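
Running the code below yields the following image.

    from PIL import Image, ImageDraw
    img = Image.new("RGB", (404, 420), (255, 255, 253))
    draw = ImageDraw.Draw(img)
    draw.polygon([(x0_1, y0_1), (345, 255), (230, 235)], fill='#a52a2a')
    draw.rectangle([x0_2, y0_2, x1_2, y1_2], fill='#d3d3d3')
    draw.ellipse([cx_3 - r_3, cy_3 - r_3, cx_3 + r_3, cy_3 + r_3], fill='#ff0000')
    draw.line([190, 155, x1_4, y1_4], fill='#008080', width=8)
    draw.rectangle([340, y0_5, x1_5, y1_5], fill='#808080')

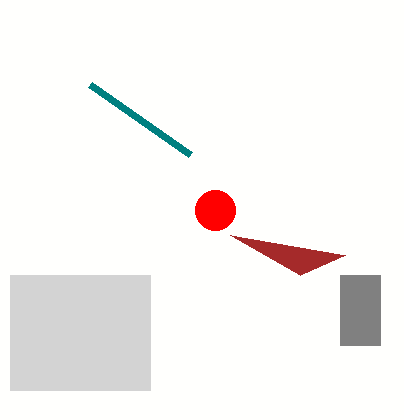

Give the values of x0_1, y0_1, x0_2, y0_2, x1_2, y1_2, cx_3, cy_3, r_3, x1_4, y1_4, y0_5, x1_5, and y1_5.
x0_1 = 300; y0_1 = 275; x0_2 = 10; y0_2 = 275; x1_2 = 150; y1_2 = 390; cx_3 = 215; cy_3 = 210; r_3 = 20; x1_4 = 90; y1_4 = 85; y0_5 = 275; x1_5 = 380; y1_5 = 345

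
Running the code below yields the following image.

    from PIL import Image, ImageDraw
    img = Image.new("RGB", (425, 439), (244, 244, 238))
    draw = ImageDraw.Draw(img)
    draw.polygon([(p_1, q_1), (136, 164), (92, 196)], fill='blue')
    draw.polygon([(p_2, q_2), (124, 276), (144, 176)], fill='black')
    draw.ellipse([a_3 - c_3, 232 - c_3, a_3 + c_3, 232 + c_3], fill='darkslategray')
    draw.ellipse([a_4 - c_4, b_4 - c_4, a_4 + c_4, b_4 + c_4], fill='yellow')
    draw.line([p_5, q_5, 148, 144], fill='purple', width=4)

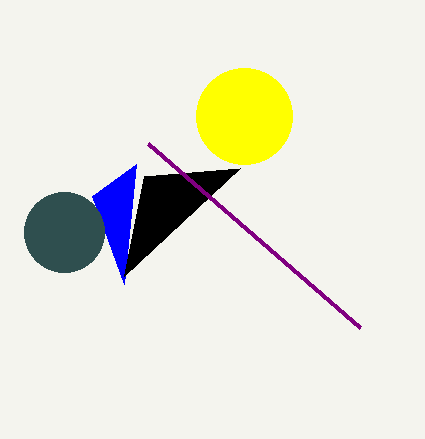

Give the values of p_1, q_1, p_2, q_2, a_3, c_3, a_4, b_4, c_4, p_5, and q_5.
p_1 = 124, q_1 = 284, p_2 = 240, q_2 = 168, a_3 = 64, c_3 = 40, a_4 = 244, b_4 = 116, c_4 = 48, p_5 = 360, q_5 = 328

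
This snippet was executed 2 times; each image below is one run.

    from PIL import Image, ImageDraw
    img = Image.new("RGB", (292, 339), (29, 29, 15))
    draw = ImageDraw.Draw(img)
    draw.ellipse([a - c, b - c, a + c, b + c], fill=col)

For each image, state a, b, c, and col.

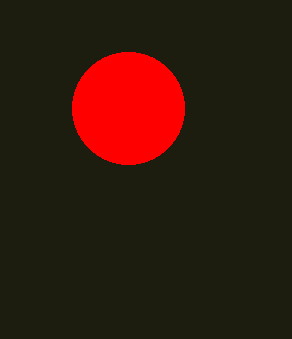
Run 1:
a = 128; b = 108; c = 56; col = 'red'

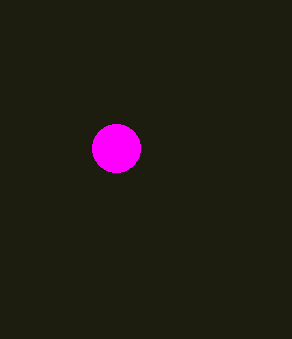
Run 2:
a = 116
b = 148
c = 24
col = 'magenta'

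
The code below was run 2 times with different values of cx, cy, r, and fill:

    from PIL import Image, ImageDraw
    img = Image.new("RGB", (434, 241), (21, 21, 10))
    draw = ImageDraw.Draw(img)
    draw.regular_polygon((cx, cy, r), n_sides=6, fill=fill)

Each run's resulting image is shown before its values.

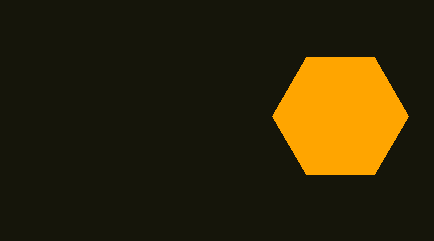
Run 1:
cx = 340, cy = 116, r = 68, fill = 'orange'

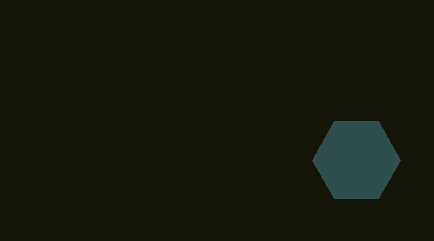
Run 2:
cx = 356
cy = 160
r = 44
fill = 'darkslategray'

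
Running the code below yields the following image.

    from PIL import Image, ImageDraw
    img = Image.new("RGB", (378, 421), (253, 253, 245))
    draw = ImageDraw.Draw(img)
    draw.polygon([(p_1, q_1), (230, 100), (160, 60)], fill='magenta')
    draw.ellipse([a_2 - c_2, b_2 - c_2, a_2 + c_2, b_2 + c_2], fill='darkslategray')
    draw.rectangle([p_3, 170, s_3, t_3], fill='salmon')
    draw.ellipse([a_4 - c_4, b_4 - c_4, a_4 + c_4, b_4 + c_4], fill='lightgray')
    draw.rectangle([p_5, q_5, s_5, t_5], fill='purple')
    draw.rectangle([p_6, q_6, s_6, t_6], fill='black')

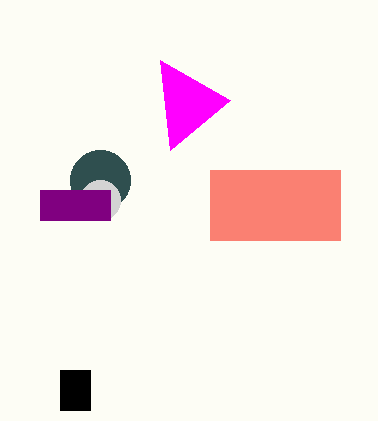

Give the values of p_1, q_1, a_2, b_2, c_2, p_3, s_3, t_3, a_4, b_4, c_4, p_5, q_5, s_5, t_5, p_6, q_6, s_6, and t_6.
p_1 = 170
q_1 = 150
a_2 = 100
b_2 = 180
c_2 = 30
p_3 = 210
s_3 = 340
t_3 = 240
a_4 = 100
b_4 = 200
c_4 = 20
p_5 = 40
q_5 = 190
s_5 = 110
t_5 = 220
p_6 = 60
q_6 = 370
s_6 = 90
t_6 = 410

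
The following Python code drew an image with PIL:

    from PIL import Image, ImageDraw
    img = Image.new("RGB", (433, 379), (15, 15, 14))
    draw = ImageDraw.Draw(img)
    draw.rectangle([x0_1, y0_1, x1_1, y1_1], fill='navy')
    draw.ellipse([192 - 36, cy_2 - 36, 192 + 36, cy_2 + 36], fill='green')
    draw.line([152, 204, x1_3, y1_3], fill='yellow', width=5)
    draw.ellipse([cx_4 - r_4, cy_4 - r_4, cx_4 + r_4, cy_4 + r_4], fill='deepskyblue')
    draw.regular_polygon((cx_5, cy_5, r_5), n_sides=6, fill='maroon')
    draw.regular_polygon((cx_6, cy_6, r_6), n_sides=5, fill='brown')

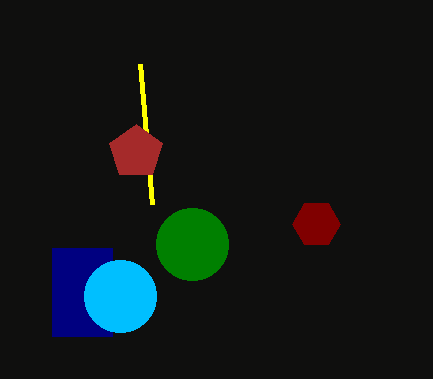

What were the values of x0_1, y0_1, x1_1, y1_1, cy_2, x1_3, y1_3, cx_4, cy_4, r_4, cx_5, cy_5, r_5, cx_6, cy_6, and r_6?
x0_1 = 52; y0_1 = 248; x1_1 = 112; y1_1 = 336; cy_2 = 244; x1_3 = 140; y1_3 = 64; cx_4 = 120; cy_4 = 296; r_4 = 36; cx_5 = 316; cy_5 = 224; r_5 = 24; cx_6 = 136; cy_6 = 152; r_6 = 28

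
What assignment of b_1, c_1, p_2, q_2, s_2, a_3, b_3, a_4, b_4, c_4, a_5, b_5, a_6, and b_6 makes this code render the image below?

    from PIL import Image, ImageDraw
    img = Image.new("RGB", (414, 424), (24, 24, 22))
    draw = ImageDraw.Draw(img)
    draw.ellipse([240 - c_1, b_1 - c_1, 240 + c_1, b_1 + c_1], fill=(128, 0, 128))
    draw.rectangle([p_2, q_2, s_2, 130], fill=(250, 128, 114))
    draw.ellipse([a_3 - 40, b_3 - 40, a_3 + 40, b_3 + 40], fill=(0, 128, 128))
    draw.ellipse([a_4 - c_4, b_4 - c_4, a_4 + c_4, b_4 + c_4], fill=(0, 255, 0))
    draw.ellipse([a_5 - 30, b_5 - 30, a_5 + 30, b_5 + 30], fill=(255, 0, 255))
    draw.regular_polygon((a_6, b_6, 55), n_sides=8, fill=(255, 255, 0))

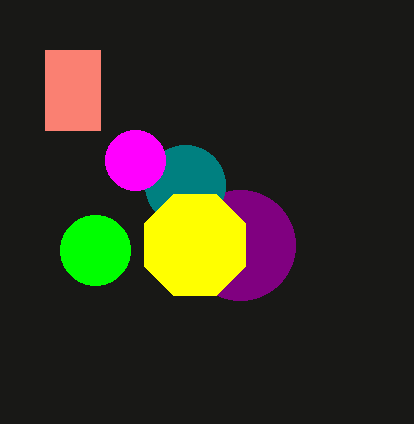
b_1 = 245, c_1 = 55, p_2 = 45, q_2 = 50, s_2 = 100, a_3 = 185, b_3 = 185, a_4 = 95, b_4 = 250, c_4 = 35, a_5 = 135, b_5 = 160, a_6 = 195, b_6 = 245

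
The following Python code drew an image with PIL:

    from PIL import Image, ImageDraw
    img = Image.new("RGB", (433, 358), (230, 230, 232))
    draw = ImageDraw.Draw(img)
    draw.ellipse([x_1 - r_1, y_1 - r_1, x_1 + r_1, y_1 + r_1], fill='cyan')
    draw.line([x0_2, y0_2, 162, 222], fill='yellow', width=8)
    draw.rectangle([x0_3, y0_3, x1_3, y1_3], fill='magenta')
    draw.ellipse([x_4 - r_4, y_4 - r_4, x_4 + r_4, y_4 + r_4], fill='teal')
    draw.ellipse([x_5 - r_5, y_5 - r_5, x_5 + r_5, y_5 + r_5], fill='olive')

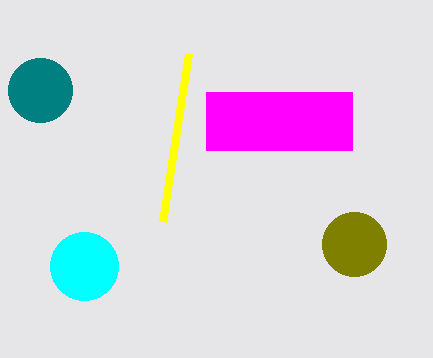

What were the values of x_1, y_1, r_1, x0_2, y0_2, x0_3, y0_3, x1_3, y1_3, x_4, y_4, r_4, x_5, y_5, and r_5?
x_1 = 84; y_1 = 266; r_1 = 34; x0_2 = 188; y0_2 = 54; x0_3 = 206; y0_3 = 92; x1_3 = 352; y1_3 = 150; x_4 = 40; y_4 = 90; r_4 = 32; x_5 = 354; y_5 = 244; r_5 = 32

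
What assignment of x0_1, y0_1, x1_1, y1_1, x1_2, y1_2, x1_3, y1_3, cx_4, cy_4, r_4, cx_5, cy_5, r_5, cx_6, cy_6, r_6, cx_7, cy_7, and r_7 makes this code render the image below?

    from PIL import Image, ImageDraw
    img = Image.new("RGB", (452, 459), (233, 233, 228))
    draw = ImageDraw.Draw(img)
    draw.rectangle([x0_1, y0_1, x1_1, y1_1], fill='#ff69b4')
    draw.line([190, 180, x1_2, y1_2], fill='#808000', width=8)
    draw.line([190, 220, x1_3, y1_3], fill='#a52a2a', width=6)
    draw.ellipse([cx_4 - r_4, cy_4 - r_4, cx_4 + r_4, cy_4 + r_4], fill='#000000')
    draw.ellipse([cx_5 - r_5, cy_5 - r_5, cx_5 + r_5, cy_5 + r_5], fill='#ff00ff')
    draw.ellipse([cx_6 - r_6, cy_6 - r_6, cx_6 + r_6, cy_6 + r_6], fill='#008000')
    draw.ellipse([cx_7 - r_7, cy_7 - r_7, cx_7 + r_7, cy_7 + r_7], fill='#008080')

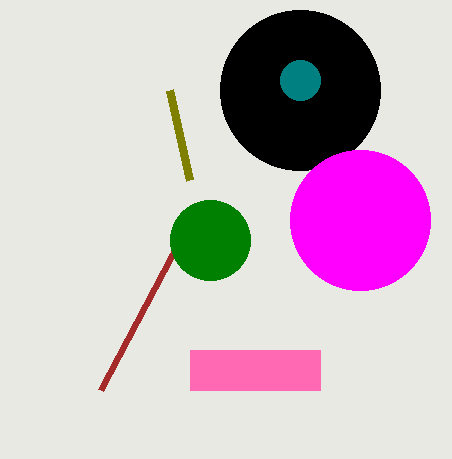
x0_1 = 190; y0_1 = 350; x1_1 = 320; y1_1 = 390; x1_2 = 170; y1_2 = 90; x1_3 = 100; y1_3 = 390; cx_4 = 300; cy_4 = 90; r_4 = 80; cx_5 = 360; cy_5 = 220; r_5 = 70; cx_6 = 210; cy_6 = 240; r_6 = 40; cx_7 = 300; cy_7 = 80; r_7 = 20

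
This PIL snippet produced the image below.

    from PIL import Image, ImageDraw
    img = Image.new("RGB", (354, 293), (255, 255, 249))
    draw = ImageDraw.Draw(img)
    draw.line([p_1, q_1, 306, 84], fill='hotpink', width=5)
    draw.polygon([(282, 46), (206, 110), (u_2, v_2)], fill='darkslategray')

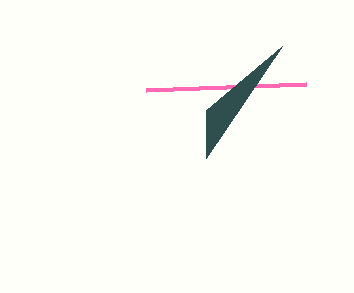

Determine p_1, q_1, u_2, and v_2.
p_1 = 146
q_1 = 90
u_2 = 206
v_2 = 158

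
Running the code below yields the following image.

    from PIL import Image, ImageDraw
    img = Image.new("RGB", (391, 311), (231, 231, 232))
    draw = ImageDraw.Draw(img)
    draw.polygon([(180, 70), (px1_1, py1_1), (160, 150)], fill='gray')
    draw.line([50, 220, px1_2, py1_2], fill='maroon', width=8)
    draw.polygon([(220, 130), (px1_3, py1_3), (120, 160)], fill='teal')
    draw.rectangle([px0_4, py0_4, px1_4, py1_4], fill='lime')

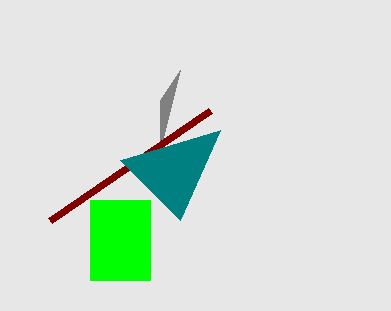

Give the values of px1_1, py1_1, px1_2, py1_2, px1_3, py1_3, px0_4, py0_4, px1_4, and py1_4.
px1_1 = 160, py1_1 = 100, px1_2 = 210, py1_2 = 110, px1_3 = 180, py1_3 = 220, px0_4 = 90, py0_4 = 200, px1_4 = 150, py1_4 = 280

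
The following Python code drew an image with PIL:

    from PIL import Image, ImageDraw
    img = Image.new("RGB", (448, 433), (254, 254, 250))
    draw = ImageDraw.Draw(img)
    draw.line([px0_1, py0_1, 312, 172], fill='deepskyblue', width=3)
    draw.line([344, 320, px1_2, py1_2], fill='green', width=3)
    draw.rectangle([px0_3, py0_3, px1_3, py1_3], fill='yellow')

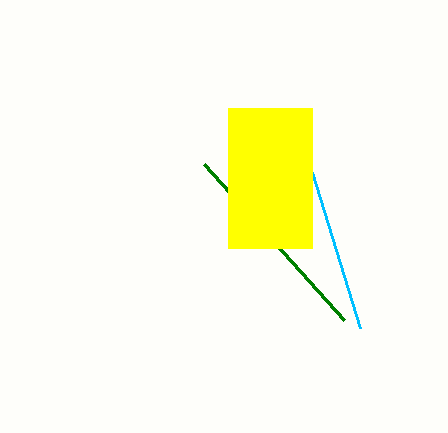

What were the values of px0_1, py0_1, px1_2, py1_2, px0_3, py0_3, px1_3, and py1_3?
px0_1 = 360, py0_1 = 328, px1_2 = 204, py1_2 = 164, px0_3 = 228, py0_3 = 108, px1_3 = 312, py1_3 = 248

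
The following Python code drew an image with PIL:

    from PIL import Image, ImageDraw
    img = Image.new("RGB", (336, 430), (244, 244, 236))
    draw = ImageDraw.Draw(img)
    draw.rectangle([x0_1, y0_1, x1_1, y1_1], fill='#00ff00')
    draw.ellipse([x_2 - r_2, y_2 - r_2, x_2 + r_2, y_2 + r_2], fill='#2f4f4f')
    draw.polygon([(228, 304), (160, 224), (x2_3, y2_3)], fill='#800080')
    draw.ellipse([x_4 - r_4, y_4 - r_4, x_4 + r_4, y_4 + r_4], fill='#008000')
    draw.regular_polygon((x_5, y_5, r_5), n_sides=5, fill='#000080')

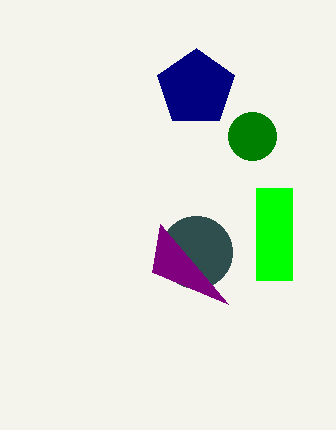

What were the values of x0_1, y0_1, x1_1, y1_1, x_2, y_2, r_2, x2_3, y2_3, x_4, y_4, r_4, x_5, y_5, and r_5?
x0_1 = 256, y0_1 = 188, x1_1 = 292, y1_1 = 280, x_2 = 196, y_2 = 252, r_2 = 36, x2_3 = 152, y2_3 = 272, x_4 = 252, y_4 = 136, r_4 = 24, x_5 = 196, y_5 = 88, r_5 = 40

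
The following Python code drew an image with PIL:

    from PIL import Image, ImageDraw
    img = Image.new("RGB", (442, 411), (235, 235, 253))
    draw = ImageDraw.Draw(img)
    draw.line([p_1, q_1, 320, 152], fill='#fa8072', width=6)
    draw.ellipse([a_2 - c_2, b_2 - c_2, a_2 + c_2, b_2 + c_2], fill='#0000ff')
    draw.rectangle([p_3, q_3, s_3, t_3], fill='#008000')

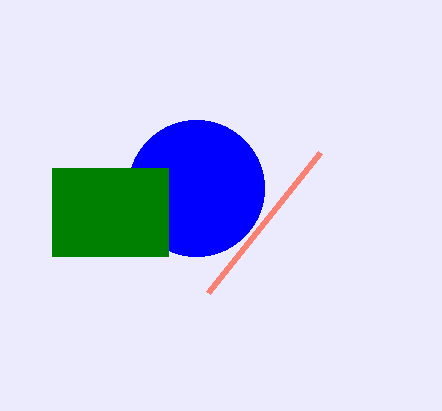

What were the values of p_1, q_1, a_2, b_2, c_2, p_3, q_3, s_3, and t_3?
p_1 = 208
q_1 = 292
a_2 = 196
b_2 = 188
c_2 = 68
p_3 = 52
q_3 = 168
s_3 = 168
t_3 = 256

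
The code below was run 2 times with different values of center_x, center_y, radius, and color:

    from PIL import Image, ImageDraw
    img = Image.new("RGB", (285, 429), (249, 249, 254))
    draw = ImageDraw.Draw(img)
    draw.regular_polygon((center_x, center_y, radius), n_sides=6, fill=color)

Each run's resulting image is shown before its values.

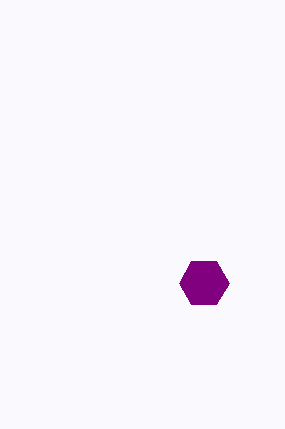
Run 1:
center_x = 204, center_y = 283, radius = 25, color = 'purple'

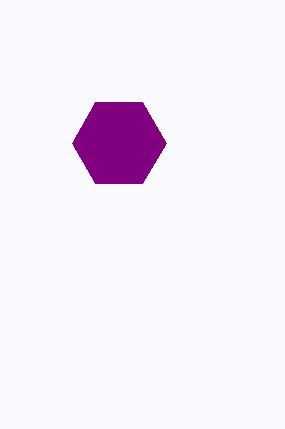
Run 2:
center_x = 119; center_y = 143; radius = 47; color = 'purple'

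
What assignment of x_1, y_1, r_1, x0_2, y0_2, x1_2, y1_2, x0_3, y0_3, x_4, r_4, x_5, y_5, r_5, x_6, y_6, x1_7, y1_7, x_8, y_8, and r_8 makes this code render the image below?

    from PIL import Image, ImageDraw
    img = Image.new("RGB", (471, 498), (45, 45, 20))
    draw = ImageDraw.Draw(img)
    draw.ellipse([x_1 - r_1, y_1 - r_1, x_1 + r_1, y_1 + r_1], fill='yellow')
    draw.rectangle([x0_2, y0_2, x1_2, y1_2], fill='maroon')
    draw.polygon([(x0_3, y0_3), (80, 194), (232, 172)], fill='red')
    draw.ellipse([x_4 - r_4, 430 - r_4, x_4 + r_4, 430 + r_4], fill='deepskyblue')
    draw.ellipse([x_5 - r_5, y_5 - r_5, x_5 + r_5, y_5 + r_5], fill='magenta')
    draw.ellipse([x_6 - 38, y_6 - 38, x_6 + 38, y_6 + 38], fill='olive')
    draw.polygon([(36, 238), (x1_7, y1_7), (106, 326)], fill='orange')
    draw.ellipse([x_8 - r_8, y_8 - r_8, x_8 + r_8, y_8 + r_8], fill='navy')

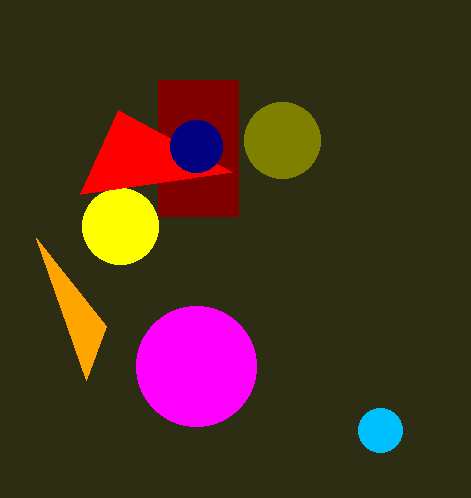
x_1 = 120
y_1 = 226
r_1 = 38
x0_2 = 158
y0_2 = 80
x1_2 = 238
y1_2 = 216
x0_3 = 118
y0_3 = 110
x_4 = 380
r_4 = 22
x_5 = 196
y_5 = 366
r_5 = 60
x_6 = 282
y_6 = 140
x1_7 = 86
y1_7 = 380
x_8 = 196
y_8 = 146
r_8 = 26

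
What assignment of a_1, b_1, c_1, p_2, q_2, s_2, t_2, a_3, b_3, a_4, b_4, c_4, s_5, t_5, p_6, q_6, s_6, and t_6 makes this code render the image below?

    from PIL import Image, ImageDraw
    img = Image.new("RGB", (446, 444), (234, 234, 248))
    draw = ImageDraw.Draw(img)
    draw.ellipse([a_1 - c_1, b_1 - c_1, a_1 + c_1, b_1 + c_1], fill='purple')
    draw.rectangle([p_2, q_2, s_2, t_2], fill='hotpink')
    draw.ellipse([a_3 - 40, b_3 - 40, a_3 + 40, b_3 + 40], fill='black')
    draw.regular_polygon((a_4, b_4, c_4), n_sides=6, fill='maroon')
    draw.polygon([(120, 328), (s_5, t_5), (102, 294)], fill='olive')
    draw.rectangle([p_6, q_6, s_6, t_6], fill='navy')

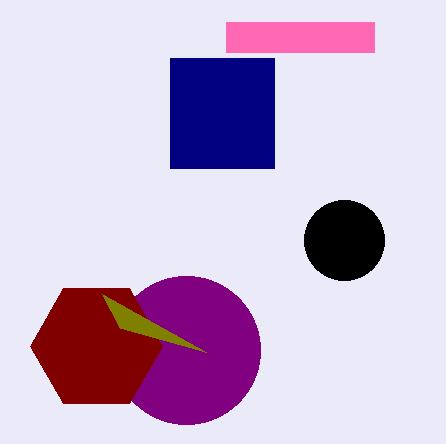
a_1 = 186
b_1 = 350
c_1 = 74
p_2 = 226
q_2 = 22
s_2 = 374
t_2 = 52
a_3 = 344
b_3 = 240
a_4 = 96
b_4 = 346
c_4 = 66
s_5 = 206
t_5 = 352
p_6 = 170
q_6 = 58
s_6 = 274
t_6 = 168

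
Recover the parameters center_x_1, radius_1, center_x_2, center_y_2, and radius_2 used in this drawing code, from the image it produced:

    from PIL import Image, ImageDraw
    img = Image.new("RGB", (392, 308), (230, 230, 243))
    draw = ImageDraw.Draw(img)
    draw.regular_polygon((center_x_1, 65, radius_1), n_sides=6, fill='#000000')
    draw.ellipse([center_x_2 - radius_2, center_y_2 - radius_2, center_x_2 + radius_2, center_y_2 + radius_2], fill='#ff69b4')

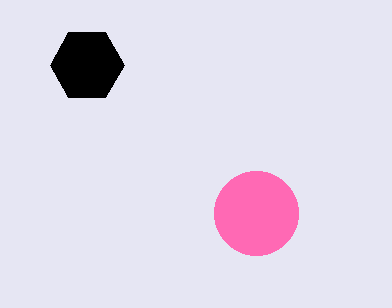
center_x_1 = 87; radius_1 = 37; center_x_2 = 256; center_y_2 = 213; radius_2 = 42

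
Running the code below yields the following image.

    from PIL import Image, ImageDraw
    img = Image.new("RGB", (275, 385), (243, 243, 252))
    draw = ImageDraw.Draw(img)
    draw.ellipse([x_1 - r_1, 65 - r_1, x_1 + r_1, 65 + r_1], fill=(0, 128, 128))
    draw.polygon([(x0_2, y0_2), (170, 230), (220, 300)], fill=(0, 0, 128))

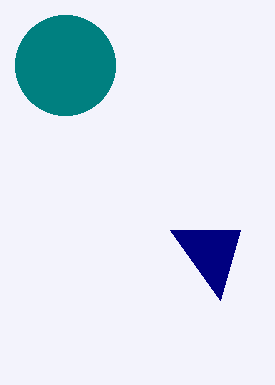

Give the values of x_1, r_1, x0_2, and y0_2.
x_1 = 65, r_1 = 50, x0_2 = 240, y0_2 = 230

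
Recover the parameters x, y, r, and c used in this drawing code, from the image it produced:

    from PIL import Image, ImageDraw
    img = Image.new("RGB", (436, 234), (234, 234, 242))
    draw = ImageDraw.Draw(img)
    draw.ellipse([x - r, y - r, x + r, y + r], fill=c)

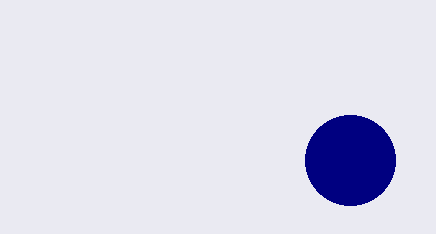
x = 350, y = 160, r = 45, c = 'navy'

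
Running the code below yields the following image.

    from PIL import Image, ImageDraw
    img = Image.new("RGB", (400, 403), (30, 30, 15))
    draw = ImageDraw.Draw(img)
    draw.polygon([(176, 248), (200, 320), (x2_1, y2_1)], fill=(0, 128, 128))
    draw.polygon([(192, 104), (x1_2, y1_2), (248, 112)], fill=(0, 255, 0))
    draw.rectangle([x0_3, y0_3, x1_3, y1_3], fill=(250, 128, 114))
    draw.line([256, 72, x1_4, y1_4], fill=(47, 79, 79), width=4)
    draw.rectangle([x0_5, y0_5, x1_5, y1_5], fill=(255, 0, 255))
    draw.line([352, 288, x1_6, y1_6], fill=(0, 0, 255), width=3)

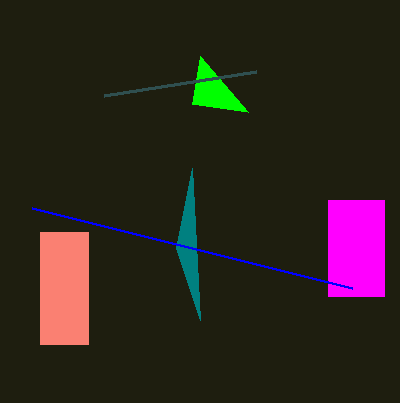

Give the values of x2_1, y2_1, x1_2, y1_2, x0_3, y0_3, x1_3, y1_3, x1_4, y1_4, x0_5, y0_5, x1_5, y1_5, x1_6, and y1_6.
x2_1 = 192
y2_1 = 168
x1_2 = 200
y1_2 = 56
x0_3 = 40
y0_3 = 232
x1_3 = 88
y1_3 = 344
x1_4 = 104
y1_4 = 96
x0_5 = 328
y0_5 = 200
x1_5 = 384
y1_5 = 296
x1_6 = 32
y1_6 = 208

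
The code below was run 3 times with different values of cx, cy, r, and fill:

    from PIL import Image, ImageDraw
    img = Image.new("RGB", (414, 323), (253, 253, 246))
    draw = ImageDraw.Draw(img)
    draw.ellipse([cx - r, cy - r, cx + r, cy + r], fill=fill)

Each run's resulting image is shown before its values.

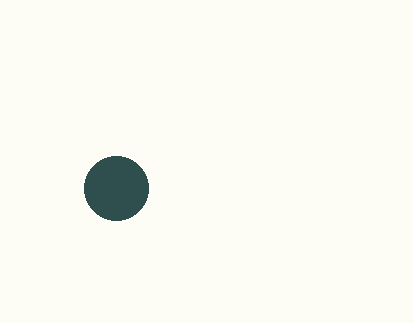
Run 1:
cx = 116, cy = 188, r = 32, fill = 'darkslategray'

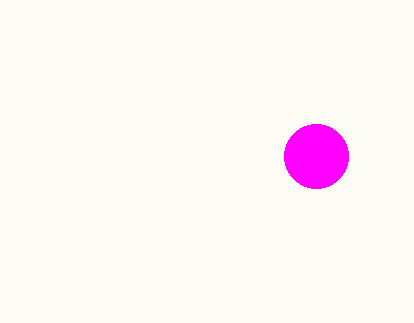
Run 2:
cx = 316, cy = 156, r = 32, fill = 'magenta'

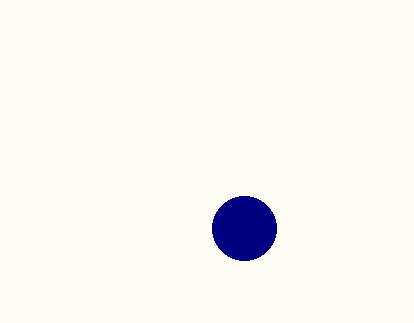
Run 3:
cx = 244, cy = 228, r = 32, fill = 'navy'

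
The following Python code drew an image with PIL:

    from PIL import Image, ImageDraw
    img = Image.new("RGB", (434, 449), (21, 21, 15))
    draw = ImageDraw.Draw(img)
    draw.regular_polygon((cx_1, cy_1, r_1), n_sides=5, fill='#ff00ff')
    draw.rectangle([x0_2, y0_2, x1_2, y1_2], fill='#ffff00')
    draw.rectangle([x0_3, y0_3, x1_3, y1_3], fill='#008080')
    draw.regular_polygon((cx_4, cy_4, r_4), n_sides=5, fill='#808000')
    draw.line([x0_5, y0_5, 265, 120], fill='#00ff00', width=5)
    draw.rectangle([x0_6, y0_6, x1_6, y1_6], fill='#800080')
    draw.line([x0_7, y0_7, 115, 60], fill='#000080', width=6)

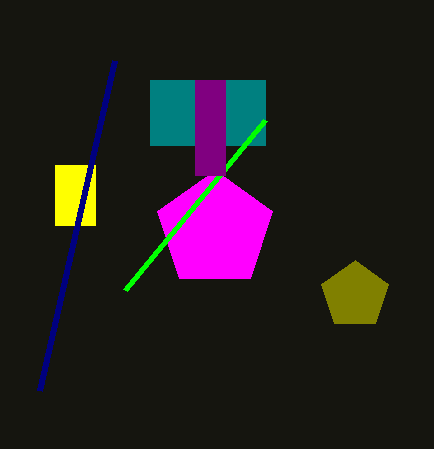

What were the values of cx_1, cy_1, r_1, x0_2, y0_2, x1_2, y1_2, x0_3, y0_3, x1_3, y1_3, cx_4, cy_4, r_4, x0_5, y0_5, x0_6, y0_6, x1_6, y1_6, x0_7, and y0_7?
cx_1 = 215; cy_1 = 230; r_1 = 60; x0_2 = 55; y0_2 = 165; x1_2 = 95; y1_2 = 225; x0_3 = 150; y0_3 = 80; x1_3 = 265; y1_3 = 145; cx_4 = 355; cy_4 = 295; r_4 = 35; x0_5 = 125; y0_5 = 290; x0_6 = 195; y0_6 = 80; x1_6 = 225; y1_6 = 175; x0_7 = 40; y0_7 = 390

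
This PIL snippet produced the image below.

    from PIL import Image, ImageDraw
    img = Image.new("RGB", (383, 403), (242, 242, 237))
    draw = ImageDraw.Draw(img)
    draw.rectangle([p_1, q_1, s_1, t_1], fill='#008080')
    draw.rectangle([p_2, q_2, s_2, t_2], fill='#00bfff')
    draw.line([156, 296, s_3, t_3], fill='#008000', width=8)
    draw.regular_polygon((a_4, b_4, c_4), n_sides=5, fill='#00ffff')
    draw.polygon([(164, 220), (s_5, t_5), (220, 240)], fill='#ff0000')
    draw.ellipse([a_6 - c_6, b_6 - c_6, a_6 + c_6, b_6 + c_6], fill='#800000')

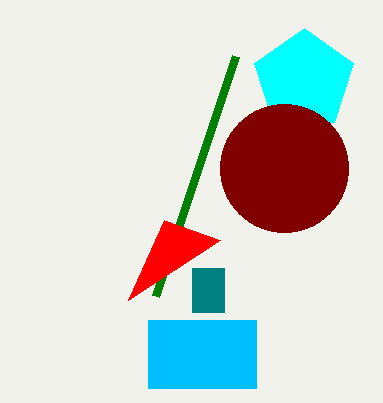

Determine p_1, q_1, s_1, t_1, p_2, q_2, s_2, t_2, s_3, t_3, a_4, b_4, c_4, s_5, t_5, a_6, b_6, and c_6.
p_1 = 192; q_1 = 268; s_1 = 224; t_1 = 312; p_2 = 148; q_2 = 320; s_2 = 256; t_2 = 388; s_3 = 236; t_3 = 56; a_4 = 304; b_4 = 80; c_4 = 52; s_5 = 128; t_5 = 300; a_6 = 284; b_6 = 168; c_6 = 64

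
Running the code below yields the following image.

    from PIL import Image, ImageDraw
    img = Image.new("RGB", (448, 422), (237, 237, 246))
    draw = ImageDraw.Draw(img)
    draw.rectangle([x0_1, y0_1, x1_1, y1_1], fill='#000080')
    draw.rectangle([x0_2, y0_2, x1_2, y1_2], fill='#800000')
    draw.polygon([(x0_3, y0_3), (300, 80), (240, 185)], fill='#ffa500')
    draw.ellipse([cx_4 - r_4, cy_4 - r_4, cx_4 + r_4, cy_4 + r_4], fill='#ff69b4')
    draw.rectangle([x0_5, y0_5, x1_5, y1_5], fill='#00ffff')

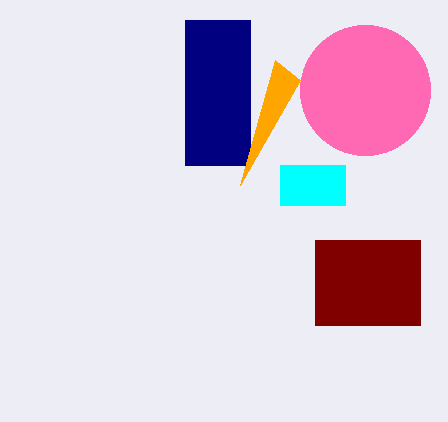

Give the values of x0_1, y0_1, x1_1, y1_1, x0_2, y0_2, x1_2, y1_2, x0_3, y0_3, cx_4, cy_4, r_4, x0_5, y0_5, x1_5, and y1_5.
x0_1 = 185; y0_1 = 20; x1_1 = 250; y1_1 = 165; x0_2 = 315; y0_2 = 240; x1_2 = 420; y1_2 = 325; x0_3 = 275; y0_3 = 60; cx_4 = 365; cy_4 = 90; r_4 = 65; x0_5 = 280; y0_5 = 165; x1_5 = 345; y1_5 = 205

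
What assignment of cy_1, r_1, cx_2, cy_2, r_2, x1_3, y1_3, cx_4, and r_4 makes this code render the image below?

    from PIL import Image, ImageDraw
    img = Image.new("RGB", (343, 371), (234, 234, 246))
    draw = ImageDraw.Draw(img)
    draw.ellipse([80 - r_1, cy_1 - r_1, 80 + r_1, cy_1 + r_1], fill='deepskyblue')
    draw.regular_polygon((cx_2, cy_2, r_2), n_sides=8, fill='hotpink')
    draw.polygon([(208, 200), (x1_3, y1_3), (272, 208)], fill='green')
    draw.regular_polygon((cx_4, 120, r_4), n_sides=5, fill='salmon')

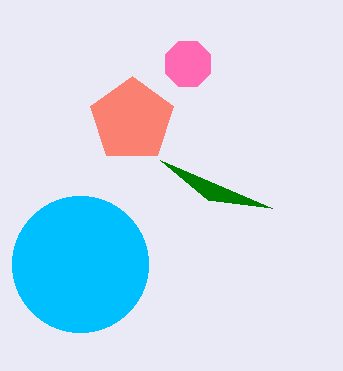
cy_1 = 264
r_1 = 68
cx_2 = 188
cy_2 = 64
r_2 = 24
x1_3 = 160
y1_3 = 160
cx_4 = 132
r_4 = 44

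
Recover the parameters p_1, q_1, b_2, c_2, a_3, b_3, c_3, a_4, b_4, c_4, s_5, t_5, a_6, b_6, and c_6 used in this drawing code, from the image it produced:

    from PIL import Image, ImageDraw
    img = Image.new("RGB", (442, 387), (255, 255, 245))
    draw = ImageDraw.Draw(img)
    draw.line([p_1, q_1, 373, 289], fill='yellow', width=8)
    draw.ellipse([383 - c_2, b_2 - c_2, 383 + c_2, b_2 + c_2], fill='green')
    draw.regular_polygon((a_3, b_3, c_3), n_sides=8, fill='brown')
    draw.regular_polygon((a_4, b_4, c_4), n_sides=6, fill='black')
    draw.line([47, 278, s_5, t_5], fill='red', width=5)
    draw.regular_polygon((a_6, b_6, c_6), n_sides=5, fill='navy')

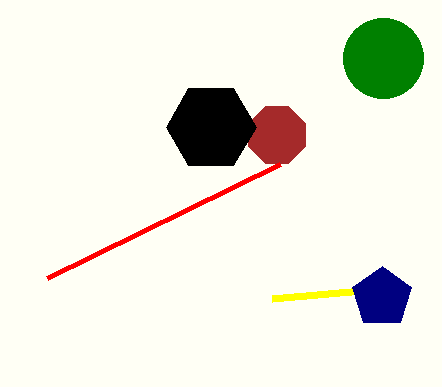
p_1 = 272; q_1 = 298; b_2 = 58; c_2 = 40; a_3 = 277; b_3 = 135; c_3 = 31; a_4 = 211; b_4 = 127; c_4 = 45; s_5 = 280; t_5 = 164; a_6 = 382; b_6 = 297; c_6 = 31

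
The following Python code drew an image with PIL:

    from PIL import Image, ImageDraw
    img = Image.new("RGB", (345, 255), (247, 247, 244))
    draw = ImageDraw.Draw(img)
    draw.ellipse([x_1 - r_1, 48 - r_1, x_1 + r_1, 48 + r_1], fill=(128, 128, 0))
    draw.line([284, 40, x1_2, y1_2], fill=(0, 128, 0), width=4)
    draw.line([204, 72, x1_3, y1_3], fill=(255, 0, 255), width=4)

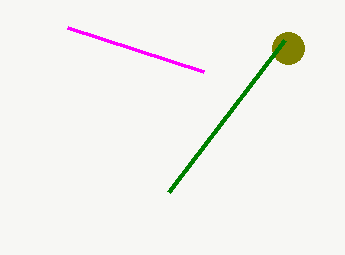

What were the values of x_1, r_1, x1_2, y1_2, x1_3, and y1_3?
x_1 = 288; r_1 = 16; x1_2 = 168; y1_2 = 192; x1_3 = 68; y1_3 = 28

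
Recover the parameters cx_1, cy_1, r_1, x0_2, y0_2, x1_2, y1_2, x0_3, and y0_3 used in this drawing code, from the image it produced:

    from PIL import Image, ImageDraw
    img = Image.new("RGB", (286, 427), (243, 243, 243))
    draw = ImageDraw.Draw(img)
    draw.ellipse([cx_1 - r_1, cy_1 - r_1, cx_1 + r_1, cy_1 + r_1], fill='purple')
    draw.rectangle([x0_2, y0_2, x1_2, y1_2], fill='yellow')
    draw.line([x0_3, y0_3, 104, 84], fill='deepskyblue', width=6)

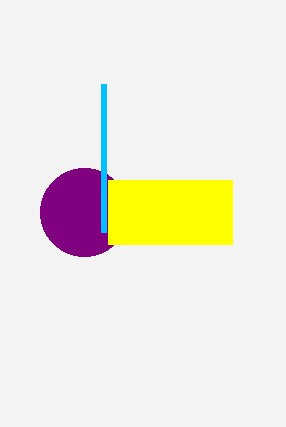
cx_1 = 84
cy_1 = 212
r_1 = 44
x0_2 = 108
y0_2 = 180
x1_2 = 232
y1_2 = 244
x0_3 = 104
y0_3 = 232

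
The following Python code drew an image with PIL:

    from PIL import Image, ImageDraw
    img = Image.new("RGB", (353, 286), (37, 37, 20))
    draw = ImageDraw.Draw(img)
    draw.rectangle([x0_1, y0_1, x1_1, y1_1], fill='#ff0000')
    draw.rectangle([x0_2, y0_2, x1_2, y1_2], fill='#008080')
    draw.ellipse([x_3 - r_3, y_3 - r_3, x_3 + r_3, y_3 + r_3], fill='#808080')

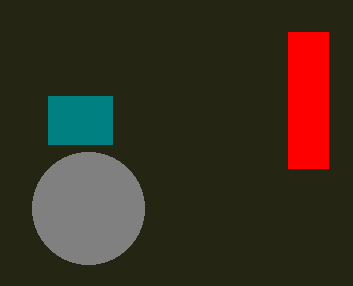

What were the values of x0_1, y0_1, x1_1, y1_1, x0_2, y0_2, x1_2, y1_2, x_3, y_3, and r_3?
x0_1 = 288, y0_1 = 32, x1_1 = 328, y1_1 = 168, x0_2 = 48, y0_2 = 96, x1_2 = 112, y1_2 = 144, x_3 = 88, y_3 = 208, r_3 = 56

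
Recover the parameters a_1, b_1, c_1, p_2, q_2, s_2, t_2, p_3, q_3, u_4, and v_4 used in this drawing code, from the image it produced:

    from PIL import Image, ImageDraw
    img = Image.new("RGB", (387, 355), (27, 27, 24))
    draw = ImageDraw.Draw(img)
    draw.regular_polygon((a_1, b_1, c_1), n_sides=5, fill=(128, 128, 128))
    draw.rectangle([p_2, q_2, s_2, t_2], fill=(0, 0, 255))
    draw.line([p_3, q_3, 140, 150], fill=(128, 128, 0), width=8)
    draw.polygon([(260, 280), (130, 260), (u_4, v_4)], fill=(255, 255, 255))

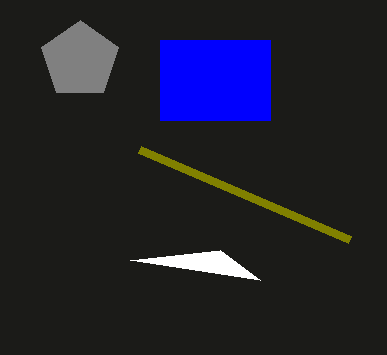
a_1 = 80; b_1 = 60; c_1 = 40; p_2 = 160; q_2 = 40; s_2 = 270; t_2 = 120; p_3 = 350; q_3 = 240; u_4 = 220; v_4 = 250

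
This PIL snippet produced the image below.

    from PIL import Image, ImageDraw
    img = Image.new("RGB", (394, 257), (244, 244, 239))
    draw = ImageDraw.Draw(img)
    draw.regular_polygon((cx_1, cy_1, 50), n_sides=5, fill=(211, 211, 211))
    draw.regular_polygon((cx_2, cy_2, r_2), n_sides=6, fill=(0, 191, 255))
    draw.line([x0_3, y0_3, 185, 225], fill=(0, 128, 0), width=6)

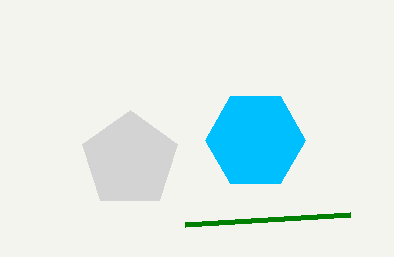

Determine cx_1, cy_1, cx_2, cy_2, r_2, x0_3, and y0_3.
cx_1 = 130
cy_1 = 160
cx_2 = 255
cy_2 = 140
r_2 = 50
x0_3 = 350
y0_3 = 215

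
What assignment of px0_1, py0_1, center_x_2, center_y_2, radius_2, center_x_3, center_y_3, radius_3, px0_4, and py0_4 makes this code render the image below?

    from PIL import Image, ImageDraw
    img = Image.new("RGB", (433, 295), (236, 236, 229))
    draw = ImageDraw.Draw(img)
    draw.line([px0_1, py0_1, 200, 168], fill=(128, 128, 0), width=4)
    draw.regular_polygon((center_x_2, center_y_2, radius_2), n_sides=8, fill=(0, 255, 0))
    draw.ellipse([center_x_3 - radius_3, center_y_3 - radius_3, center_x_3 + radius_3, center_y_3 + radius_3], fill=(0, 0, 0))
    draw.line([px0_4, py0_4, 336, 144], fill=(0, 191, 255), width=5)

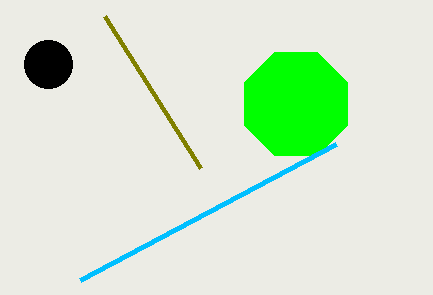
px0_1 = 104; py0_1 = 16; center_x_2 = 296; center_y_2 = 104; radius_2 = 56; center_x_3 = 48; center_y_3 = 64; radius_3 = 24; px0_4 = 80; py0_4 = 280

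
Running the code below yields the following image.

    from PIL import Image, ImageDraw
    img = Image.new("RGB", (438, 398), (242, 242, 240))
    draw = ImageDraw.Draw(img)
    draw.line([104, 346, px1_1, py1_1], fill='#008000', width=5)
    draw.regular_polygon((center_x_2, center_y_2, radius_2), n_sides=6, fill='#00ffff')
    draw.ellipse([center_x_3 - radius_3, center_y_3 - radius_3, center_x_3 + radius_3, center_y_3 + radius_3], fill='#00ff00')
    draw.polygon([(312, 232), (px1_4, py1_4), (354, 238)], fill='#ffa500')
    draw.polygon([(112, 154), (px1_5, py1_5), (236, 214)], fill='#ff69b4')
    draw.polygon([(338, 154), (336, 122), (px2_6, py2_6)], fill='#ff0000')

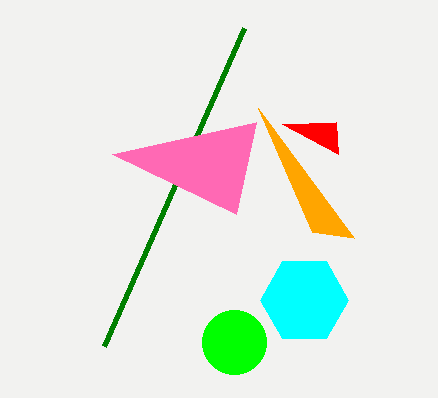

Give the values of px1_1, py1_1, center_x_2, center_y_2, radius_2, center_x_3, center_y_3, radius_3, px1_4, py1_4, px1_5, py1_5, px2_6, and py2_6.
px1_1 = 244, py1_1 = 28, center_x_2 = 304, center_y_2 = 300, radius_2 = 44, center_x_3 = 234, center_y_3 = 342, radius_3 = 32, px1_4 = 258, py1_4 = 108, px1_5 = 256, py1_5 = 122, px2_6 = 282, py2_6 = 124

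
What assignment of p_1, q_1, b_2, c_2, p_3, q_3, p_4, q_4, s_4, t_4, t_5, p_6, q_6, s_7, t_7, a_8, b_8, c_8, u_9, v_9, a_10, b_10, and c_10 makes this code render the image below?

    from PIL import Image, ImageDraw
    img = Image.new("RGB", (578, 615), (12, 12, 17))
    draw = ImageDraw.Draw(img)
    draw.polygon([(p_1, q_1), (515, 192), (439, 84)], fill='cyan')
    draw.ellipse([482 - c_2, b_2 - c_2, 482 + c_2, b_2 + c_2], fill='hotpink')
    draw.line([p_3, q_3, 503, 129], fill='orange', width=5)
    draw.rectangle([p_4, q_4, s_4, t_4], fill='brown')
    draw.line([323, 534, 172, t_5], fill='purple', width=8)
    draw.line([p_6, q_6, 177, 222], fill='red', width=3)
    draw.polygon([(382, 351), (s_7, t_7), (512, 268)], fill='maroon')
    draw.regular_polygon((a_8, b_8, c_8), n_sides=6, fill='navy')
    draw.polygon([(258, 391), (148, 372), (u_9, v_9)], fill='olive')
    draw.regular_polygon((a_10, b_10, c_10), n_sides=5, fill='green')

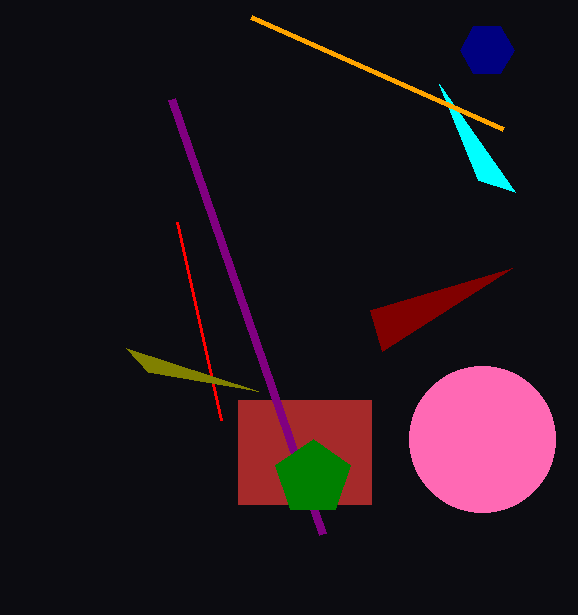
p_1 = 478, q_1 = 180, b_2 = 439, c_2 = 73, p_3 = 251, q_3 = 17, p_4 = 238, q_4 = 400, s_4 = 371, t_4 = 504, t_5 = 99, p_6 = 221, q_6 = 420, s_7 = 370, t_7 = 310, a_8 = 487, b_8 = 50, c_8 = 27, u_9 = 126, v_9 = 348, a_10 = 313, b_10 = 478, c_10 = 39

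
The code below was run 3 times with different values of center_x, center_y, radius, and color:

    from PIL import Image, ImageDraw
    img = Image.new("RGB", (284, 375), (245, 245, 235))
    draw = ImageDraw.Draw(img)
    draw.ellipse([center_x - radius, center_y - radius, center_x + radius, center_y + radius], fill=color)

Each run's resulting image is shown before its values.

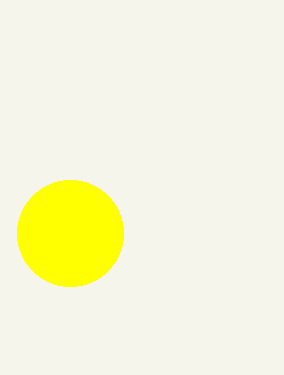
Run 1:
center_x = 70
center_y = 233
radius = 53
color = 'yellow'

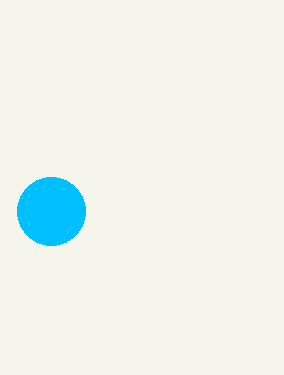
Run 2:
center_x = 51, center_y = 211, radius = 34, color = 'deepskyblue'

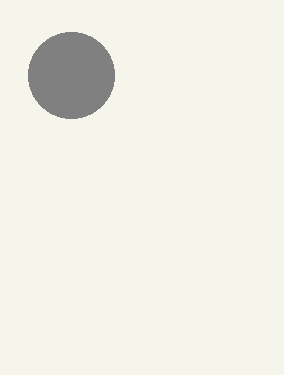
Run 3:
center_x = 71; center_y = 75; radius = 43; color = 'gray'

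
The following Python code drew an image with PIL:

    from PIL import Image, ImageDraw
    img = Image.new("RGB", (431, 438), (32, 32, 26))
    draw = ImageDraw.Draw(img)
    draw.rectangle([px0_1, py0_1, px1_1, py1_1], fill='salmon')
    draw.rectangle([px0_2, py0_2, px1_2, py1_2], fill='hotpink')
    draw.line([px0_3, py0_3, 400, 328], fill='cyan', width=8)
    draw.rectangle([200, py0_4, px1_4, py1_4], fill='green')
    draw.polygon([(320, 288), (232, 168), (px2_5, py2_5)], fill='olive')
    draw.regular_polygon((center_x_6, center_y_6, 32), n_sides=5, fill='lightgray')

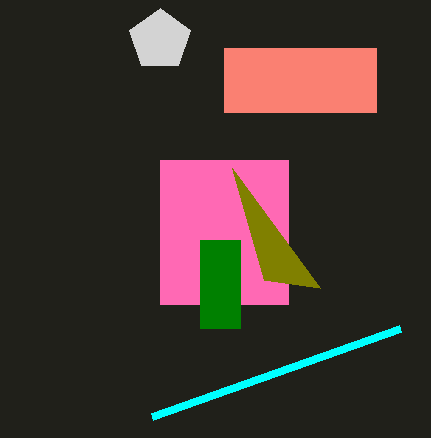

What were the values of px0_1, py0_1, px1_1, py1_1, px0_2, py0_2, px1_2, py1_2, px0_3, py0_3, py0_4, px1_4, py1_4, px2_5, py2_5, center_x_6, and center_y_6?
px0_1 = 224; py0_1 = 48; px1_1 = 376; py1_1 = 112; px0_2 = 160; py0_2 = 160; px1_2 = 288; py1_2 = 304; px0_3 = 152; py0_3 = 416; py0_4 = 240; px1_4 = 240; py1_4 = 328; px2_5 = 264; py2_5 = 280; center_x_6 = 160; center_y_6 = 40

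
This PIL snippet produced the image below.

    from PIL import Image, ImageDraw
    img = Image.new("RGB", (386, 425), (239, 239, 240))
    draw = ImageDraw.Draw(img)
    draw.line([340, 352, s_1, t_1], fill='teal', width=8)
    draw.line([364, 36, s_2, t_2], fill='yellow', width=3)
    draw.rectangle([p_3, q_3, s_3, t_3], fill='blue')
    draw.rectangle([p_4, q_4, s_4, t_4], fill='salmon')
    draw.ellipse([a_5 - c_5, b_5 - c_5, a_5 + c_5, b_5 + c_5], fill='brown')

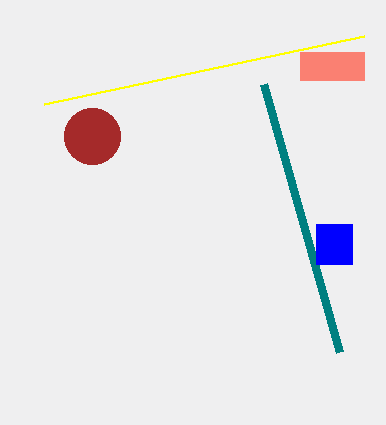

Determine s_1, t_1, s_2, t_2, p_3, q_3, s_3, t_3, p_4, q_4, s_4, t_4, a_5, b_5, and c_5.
s_1 = 264
t_1 = 84
s_2 = 44
t_2 = 104
p_3 = 316
q_3 = 224
s_3 = 352
t_3 = 264
p_4 = 300
q_4 = 52
s_4 = 364
t_4 = 80
a_5 = 92
b_5 = 136
c_5 = 28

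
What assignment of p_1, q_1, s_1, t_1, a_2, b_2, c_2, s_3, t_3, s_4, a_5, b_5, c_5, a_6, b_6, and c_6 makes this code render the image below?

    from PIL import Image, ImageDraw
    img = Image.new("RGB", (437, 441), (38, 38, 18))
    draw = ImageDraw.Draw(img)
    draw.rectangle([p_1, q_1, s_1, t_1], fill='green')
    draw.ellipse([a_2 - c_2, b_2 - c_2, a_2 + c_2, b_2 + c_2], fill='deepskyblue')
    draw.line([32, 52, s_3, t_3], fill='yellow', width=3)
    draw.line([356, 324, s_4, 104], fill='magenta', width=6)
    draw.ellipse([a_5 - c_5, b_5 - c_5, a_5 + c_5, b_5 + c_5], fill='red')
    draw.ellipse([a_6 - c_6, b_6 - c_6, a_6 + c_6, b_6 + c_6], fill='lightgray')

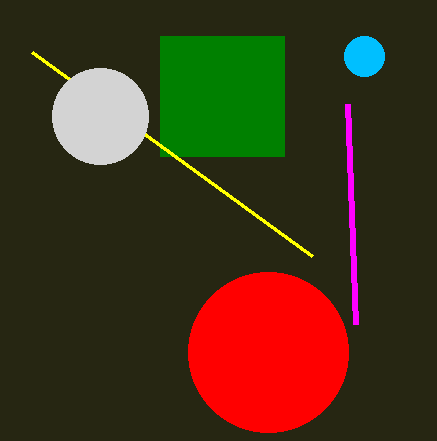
p_1 = 160
q_1 = 36
s_1 = 284
t_1 = 156
a_2 = 364
b_2 = 56
c_2 = 20
s_3 = 312
t_3 = 256
s_4 = 348
a_5 = 268
b_5 = 352
c_5 = 80
a_6 = 100
b_6 = 116
c_6 = 48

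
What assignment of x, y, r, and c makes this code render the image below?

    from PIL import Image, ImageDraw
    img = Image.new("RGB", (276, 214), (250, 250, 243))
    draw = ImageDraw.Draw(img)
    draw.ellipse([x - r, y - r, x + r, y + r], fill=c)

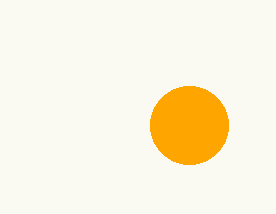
x = 189, y = 125, r = 39, c = 'orange'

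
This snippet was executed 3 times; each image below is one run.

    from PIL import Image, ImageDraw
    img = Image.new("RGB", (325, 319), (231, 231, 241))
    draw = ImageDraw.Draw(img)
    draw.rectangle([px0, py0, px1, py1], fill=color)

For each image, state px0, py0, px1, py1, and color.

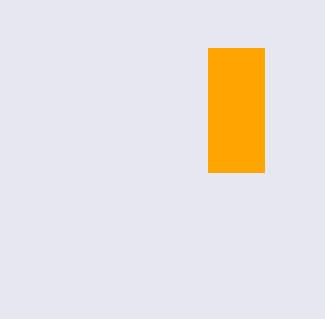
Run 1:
px0 = 208, py0 = 48, px1 = 264, py1 = 172, color = 'orange'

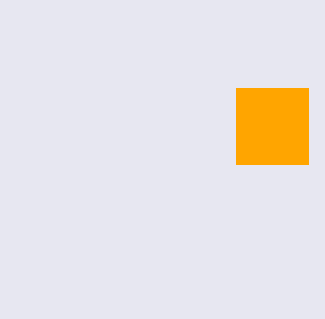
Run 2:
px0 = 236, py0 = 88, px1 = 308, py1 = 164, color = 'orange'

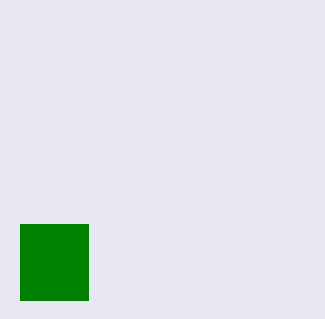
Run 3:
px0 = 20, py0 = 224, px1 = 88, py1 = 300, color = 'green'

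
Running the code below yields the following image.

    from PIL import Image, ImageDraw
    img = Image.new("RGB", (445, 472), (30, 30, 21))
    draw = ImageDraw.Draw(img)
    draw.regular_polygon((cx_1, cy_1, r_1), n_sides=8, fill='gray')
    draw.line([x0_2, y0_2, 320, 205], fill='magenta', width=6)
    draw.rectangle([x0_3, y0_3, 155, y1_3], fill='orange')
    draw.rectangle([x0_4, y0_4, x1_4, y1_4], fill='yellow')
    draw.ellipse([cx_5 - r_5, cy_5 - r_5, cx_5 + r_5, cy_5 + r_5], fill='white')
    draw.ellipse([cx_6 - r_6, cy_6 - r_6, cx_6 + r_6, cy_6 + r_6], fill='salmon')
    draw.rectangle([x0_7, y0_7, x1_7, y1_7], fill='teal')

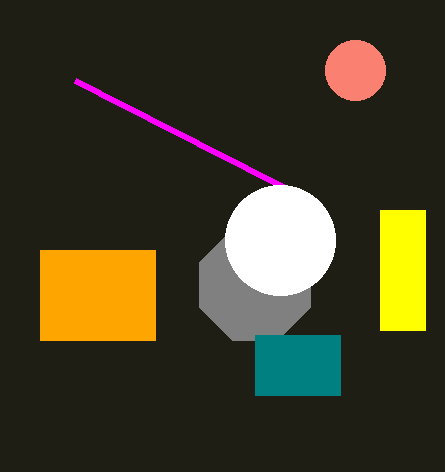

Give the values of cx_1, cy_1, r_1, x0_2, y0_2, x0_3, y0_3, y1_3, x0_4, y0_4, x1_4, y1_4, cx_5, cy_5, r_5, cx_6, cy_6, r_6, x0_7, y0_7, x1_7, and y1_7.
cx_1 = 255
cy_1 = 285
r_1 = 60
x0_2 = 75
y0_2 = 80
x0_3 = 40
y0_3 = 250
y1_3 = 340
x0_4 = 380
y0_4 = 210
x1_4 = 425
y1_4 = 330
cx_5 = 280
cy_5 = 240
r_5 = 55
cx_6 = 355
cy_6 = 70
r_6 = 30
x0_7 = 255
y0_7 = 335
x1_7 = 340
y1_7 = 395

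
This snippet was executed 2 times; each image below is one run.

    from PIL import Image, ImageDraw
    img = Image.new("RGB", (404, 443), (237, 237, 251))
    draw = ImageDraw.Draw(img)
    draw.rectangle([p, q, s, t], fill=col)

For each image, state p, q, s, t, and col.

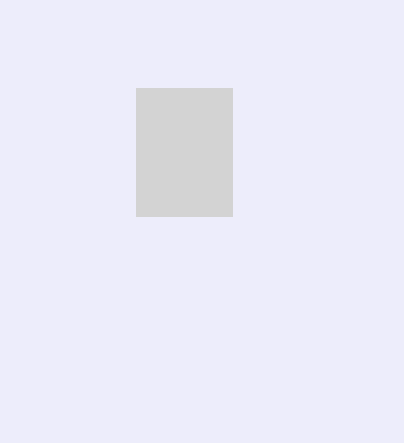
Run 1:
p = 136; q = 88; s = 232; t = 216; col = 'lightgray'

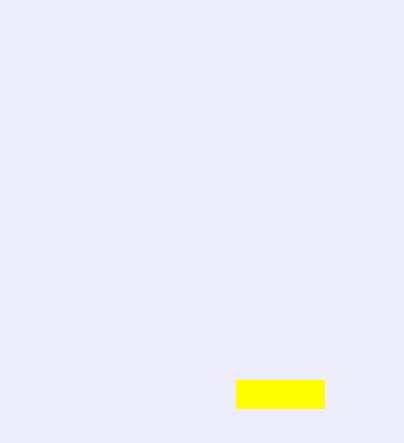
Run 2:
p = 236, q = 380, s = 324, t = 408, col = 'yellow'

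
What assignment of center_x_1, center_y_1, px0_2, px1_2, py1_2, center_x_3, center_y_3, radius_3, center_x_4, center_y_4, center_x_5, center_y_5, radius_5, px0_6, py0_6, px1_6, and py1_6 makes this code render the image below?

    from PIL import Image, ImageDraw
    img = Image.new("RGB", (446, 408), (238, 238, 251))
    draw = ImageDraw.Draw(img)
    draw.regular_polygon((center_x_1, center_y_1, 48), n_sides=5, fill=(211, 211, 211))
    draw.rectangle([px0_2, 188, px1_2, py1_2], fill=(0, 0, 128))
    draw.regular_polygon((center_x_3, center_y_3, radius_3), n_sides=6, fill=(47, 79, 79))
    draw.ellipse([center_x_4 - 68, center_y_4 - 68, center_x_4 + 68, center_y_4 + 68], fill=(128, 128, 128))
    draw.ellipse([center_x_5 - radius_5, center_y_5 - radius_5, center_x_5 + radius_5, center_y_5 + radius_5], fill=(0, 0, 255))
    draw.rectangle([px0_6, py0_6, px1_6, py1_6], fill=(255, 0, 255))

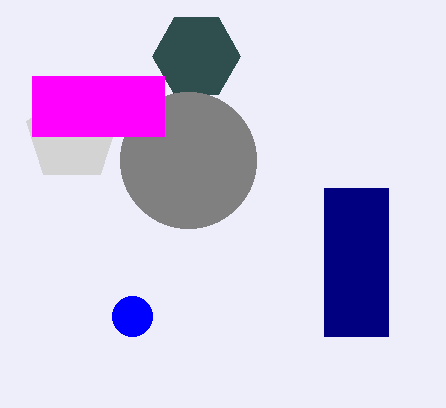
center_x_1 = 72; center_y_1 = 136; px0_2 = 324; px1_2 = 388; py1_2 = 336; center_x_3 = 196; center_y_3 = 56; radius_3 = 44; center_x_4 = 188; center_y_4 = 160; center_x_5 = 132; center_y_5 = 316; radius_5 = 20; px0_6 = 32; py0_6 = 76; px1_6 = 164; py1_6 = 136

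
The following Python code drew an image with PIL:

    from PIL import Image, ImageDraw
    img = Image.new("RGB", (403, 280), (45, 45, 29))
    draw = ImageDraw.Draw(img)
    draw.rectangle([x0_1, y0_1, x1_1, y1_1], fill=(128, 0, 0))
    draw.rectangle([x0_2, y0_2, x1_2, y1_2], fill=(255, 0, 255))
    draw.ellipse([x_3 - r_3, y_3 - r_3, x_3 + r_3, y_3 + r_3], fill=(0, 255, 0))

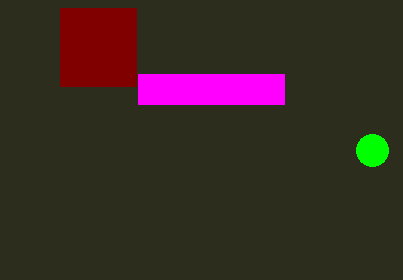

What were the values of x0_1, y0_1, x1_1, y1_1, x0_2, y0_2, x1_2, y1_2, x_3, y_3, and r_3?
x0_1 = 60; y0_1 = 8; x1_1 = 136; y1_1 = 86; x0_2 = 138; y0_2 = 74; x1_2 = 284; y1_2 = 104; x_3 = 372; y_3 = 150; r_3 = 16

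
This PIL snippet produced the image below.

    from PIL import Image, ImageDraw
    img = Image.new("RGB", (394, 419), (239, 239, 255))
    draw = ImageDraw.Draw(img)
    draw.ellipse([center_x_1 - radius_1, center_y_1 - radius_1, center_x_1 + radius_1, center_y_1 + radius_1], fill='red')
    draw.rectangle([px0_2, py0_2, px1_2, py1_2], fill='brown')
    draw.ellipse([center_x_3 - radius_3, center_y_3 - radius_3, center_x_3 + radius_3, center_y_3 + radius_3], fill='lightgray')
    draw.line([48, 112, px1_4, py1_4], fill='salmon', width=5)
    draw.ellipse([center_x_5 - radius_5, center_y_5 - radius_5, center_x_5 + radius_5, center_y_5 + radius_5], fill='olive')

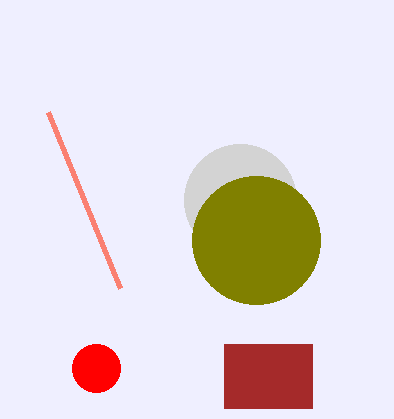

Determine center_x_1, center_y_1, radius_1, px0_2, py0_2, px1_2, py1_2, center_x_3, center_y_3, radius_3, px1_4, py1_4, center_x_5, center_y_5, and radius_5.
center_x_1 = 96, center_y_1 = 368, radius_1 = 24, px0_2 = 224, py0_2 = 344, px1_2 = 312, py1_2 = 408, center_x_3 = 240, center_y_3 = 200, radius_3 = 56, px1_4 = 120, py1_4 = 288, center_x_5 = 256, center_y_5 = 240, radius_5 = 64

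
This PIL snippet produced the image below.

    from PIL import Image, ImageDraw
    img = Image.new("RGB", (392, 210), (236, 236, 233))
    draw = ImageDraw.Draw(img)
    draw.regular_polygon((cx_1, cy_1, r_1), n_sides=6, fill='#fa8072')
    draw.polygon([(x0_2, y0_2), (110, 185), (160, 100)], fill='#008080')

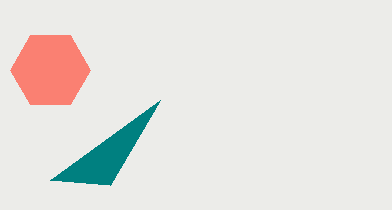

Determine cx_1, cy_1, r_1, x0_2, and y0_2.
cx_1 = 50, cy_1 = 70, r_1 = 40, x0_2 = 50, y0_2 = 180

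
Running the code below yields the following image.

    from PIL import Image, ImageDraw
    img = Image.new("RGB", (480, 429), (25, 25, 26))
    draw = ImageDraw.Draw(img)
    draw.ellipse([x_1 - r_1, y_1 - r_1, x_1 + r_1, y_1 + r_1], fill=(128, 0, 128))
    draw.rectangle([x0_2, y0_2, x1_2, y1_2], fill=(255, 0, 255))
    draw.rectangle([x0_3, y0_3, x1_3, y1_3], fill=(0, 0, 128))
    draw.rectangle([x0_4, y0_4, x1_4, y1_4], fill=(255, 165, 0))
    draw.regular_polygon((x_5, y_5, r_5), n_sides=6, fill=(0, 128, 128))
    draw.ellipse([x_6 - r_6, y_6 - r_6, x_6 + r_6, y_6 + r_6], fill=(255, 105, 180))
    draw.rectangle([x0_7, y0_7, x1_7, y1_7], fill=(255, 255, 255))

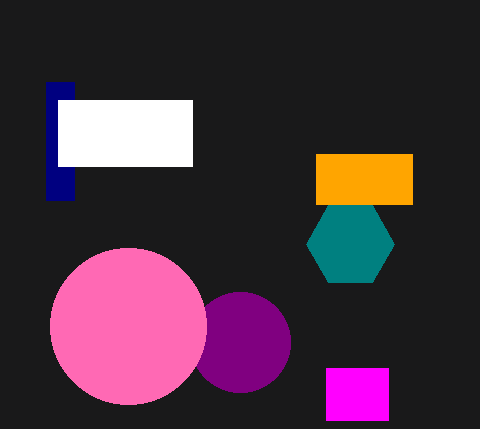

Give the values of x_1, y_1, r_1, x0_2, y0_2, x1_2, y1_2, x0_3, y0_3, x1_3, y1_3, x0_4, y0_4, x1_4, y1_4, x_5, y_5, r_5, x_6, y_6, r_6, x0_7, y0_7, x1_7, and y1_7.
x_1 = 240, y_1 = 342, r_1 = 50, x0_2 = 326, y0_2 = 368, x1_2 = 388, y1_2 = 420, x0_3 = 46, y0_3 = 82, x1_3 = 74, y1_3 = 200, x0_4 = 316, y0_4 = 154, x1_4 = 412, y1_4 = 204, x_5 = 350, y_5 = 244, r_5 = 44, x_6 = 128, y_6 = 326, r_6 = 78, x0_7 = 58, y0_7 = 100, x1_7 = 192, y1_7 = 166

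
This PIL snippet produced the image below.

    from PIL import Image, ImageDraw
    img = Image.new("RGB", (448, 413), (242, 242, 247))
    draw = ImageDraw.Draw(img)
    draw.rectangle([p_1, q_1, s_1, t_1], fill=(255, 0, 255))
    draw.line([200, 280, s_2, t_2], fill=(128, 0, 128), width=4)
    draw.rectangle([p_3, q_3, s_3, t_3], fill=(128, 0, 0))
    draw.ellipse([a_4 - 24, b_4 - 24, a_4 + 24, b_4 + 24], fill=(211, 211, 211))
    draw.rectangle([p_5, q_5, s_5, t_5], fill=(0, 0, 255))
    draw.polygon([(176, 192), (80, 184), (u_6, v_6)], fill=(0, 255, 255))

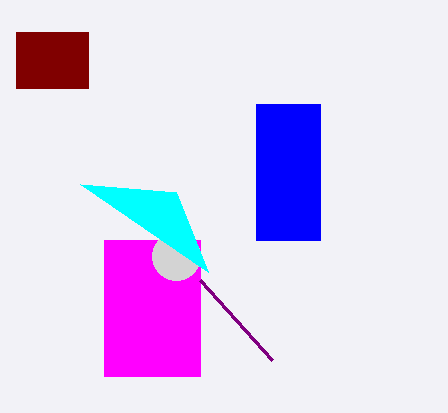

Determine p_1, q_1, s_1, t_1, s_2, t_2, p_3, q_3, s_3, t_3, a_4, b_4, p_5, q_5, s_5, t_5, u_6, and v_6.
p_1 = 104
q_1 = 240
s_1 = 200
t_1 = 376
s_2 = 272
t_2 = 360
p_3 = 16
q_3 = 32
s_3 = 88
t_3 = 88
a_4 = 176
b_4 = 256
p_5 = 256
q_5 = 104
s_5 = 320
t_5 = 240
u_6 = 208
v_6 = 272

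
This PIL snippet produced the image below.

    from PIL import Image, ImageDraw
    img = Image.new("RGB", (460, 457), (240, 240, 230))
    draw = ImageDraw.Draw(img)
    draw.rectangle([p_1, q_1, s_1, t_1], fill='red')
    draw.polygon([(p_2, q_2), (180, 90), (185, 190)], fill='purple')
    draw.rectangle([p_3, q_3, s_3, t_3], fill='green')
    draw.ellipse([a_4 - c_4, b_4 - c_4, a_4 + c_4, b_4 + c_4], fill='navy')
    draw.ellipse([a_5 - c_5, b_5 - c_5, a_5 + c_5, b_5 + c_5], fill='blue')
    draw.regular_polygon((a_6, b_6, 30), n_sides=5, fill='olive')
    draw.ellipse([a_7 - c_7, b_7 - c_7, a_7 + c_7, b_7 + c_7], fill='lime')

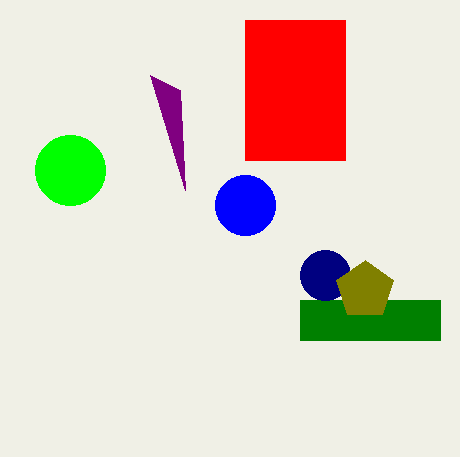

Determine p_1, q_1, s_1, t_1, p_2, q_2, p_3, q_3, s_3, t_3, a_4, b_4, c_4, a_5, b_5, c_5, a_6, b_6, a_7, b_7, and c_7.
p_1 = 245
q_1 = 20
s_1 = 345
t_1 = 160
p_2 = 150
q_2 = 75
p_3 = 300
q_3 = 300
s_3 = 440
t_3 = 340
a_4 = 325
b_4 = 275
c_4 = 25
a_5 = 245
b_5 = 205
c_5 = 30
a_6 = 365
b_6 = 290
a_7 = 70
b_7 = 170
c_7 = 35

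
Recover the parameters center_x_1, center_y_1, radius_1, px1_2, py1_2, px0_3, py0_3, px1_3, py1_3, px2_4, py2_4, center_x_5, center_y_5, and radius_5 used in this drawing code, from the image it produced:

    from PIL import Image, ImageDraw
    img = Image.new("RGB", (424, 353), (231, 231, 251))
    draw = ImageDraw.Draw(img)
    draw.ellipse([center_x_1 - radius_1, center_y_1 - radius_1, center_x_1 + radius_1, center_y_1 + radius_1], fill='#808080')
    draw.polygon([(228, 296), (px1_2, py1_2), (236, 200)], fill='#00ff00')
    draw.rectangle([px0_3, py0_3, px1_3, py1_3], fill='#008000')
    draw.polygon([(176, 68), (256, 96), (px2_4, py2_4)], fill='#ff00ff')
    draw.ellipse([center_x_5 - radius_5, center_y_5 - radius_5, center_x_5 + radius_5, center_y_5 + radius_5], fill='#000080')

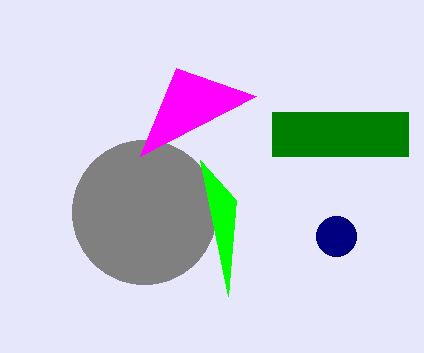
center_x_1 = 144; center_y_1 = 212; radius_1 = 72; px1_2 = 200; py1_2 = 160; px0_3 = 272; py0_3 = 112; px1_3 = 408; py1_3 = 156; px2_4 = 140; py2_4 = 156; center_x_5 = 336; center_y_5 = 236; radius_5 = 20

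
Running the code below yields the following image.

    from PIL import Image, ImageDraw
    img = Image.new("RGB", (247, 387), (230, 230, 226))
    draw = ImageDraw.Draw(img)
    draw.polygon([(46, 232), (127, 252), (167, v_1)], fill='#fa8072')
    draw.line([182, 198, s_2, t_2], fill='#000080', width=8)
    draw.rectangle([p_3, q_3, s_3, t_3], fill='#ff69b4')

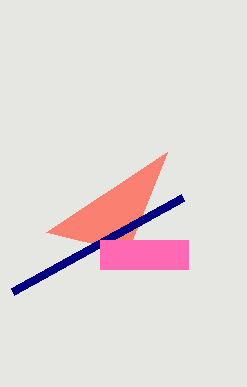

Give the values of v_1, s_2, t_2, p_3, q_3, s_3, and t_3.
v_1 = 152; s_2 = 12; t_2 = 292; p_3 = 100; q_3 = 240; s_3 = 188; t_3 = 269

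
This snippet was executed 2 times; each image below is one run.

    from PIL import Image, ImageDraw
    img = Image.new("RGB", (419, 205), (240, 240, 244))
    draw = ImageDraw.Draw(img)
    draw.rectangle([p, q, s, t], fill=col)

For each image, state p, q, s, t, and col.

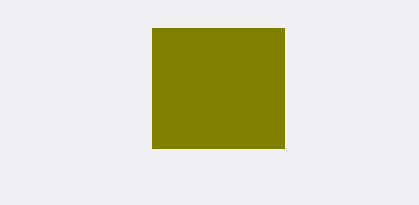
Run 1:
p = 152; q = 28; s = 284; t = 148; col = 'olive'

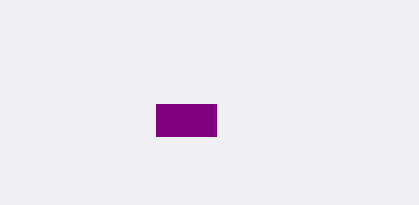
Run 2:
p = 156; q = 104; s = 216; t = 136; col = 'purple'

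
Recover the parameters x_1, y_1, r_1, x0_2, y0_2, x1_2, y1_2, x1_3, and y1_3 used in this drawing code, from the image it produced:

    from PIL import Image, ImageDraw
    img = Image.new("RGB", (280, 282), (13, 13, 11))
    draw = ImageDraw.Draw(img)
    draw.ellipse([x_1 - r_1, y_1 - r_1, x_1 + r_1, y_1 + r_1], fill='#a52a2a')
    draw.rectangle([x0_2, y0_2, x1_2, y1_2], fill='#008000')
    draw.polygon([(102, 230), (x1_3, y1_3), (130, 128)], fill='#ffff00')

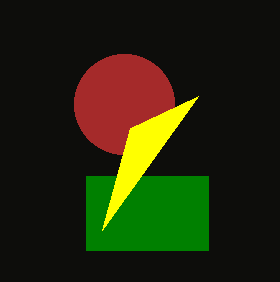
x_1 = 124, y_1 = 104, r_1 = 50, x0_2 = 86, y0_2 = 176, x1_2 = 208, y1_2 = 250, x1_3 = 198, y1_3 = 96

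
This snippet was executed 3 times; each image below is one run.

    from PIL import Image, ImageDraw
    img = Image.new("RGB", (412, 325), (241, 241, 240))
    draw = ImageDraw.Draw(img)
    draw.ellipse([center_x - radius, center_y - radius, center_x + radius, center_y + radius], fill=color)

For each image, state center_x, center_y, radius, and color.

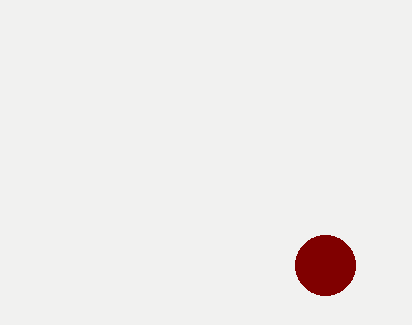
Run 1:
center_x = 325
center_y = 265
radius = 30
color = 'maroon'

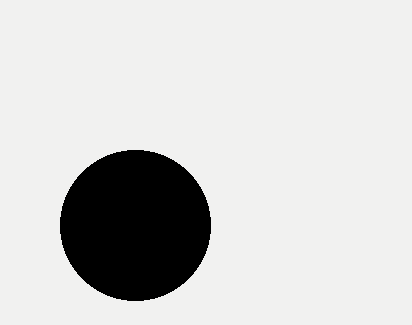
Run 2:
center_x = 135; center_y = 225; radius = 75; color = 'black'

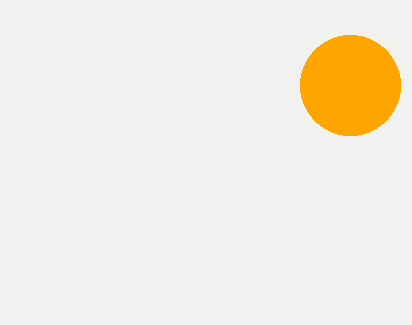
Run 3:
center_x = 350, center_y = 85, radius = 50, color = 'orange'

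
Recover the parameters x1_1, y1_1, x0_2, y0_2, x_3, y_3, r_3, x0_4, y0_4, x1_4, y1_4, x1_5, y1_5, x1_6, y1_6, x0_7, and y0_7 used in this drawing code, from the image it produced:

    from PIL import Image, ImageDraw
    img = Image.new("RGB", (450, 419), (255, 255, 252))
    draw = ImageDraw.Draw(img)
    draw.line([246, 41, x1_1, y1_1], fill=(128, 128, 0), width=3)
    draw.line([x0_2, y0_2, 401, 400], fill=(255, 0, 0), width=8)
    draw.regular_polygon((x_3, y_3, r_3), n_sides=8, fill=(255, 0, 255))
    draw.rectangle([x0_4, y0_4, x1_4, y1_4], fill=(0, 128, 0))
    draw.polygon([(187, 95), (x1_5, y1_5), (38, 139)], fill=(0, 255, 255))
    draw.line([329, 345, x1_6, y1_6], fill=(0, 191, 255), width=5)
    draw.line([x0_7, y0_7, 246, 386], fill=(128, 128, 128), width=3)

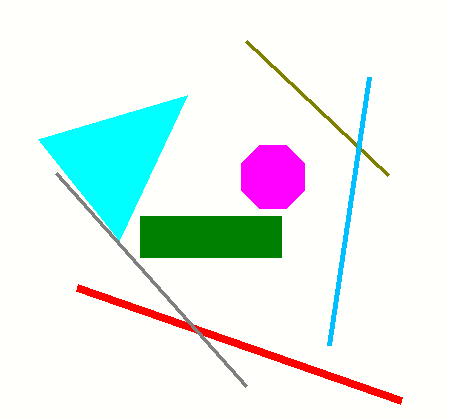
x1_1 = 388
y1_1 = 175
x0_2 = 77
y0_2 = 287
x_3 = 273
y_3 = 177
r_3 = 34
x0_4 = 140
y0_4 = 216
x1_4 = 281
y1_4 = 257
x1_5 = 119
y1_5 = 240
x1_6 = 369
y1_6 = 77
x0_7 = 56
y0_7 = 173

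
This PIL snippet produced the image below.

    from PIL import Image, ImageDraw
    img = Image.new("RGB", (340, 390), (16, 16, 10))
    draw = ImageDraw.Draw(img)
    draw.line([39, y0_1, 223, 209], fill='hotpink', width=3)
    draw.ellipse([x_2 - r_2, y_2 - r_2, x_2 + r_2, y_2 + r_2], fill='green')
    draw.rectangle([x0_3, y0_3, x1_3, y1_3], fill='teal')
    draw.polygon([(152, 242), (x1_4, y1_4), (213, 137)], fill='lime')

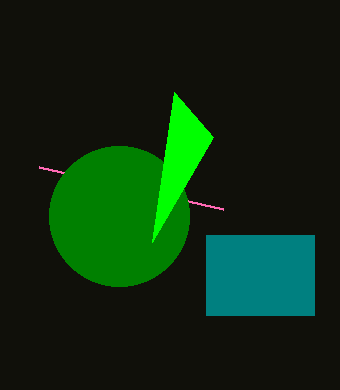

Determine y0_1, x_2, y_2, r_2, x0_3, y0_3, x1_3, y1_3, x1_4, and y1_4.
y0_1 = 167
x_2 = 119
y_2 = 216
r_2 = 70
x0_3 = 206
y0_3 = 235
x1_3 = 314
y1_3 = 315
x1_4 = 174
y1_4 = 92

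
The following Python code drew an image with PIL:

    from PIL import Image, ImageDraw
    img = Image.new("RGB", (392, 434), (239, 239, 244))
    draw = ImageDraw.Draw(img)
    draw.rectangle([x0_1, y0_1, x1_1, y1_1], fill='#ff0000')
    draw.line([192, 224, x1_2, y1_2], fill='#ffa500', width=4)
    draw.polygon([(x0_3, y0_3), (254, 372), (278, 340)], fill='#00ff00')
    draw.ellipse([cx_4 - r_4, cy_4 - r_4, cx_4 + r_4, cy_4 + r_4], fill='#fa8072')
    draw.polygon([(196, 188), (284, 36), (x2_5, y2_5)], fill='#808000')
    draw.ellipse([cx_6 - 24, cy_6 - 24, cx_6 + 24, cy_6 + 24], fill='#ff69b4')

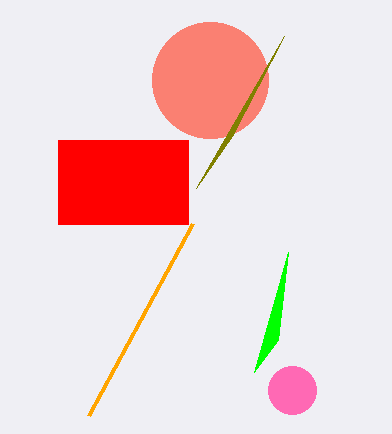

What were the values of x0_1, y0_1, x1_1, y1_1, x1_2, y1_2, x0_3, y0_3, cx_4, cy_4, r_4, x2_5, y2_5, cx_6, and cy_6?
x0_1 = 58; y0_1 = 140; x1_1 = 188; y1_1 = 224; x1_2 = 88; y1_2 = 416; x0_3 = 288; y0_3 = 252; cx_4 = 210; cy_4 = 80; r_4 = 58; x2_5 = 232; y2_5 = 136; cx_6 = 292; cy_6 = 390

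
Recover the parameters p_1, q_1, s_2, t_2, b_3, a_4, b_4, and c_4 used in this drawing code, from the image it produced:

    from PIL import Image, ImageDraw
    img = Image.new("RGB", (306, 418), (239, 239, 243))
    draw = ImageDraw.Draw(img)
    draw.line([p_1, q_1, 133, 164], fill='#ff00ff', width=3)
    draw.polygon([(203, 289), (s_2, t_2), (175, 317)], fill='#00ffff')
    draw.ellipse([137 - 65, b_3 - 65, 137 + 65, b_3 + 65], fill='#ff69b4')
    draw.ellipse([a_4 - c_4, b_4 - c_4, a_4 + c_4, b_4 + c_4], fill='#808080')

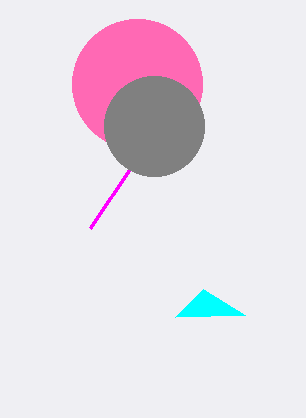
p_1 = 90; q_1 = 228; s_2 = 245; t_2 = 315; b_3 = 84; a_4 = 154; b_4 = 126; c_4 = 50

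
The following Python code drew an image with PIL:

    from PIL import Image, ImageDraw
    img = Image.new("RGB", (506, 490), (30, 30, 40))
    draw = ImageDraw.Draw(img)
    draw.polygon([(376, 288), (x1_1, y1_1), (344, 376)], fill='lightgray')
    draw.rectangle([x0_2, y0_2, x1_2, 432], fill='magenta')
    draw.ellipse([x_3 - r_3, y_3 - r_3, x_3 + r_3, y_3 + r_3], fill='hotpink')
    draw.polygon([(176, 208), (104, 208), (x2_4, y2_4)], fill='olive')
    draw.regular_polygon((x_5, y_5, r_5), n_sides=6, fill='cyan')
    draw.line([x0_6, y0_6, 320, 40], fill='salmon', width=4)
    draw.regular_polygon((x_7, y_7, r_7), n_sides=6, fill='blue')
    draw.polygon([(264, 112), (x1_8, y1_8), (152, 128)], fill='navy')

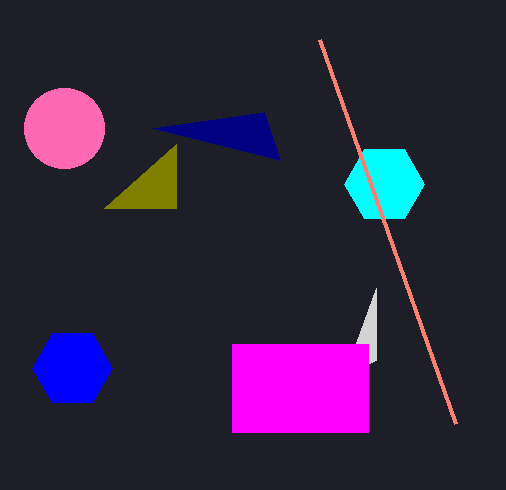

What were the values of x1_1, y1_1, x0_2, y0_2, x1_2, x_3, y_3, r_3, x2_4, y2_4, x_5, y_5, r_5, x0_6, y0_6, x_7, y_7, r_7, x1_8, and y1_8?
x1_1 = 376, y1_1 = 360, x0_2 = 232, y0_2 = 344, x1_2 = 368, x_3 = 64, y_3 = 128, r_3 = 40, x2_4 = 176, y2_4 = 144, x_5 = 384, y_5 = 184, r_5 = 40, x0_6 = 456, y0_6 = 424, x_7 = 72, y_7 = 368, r_7 = 40, x1_8 = 280, y1_8 = 160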